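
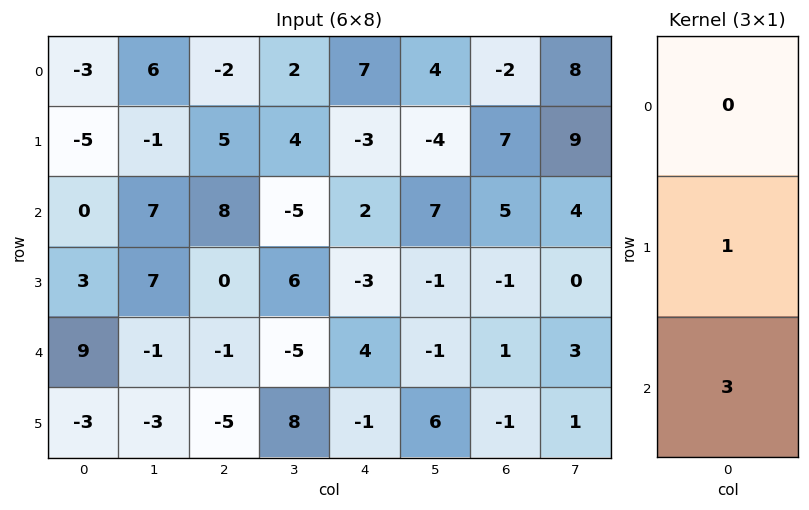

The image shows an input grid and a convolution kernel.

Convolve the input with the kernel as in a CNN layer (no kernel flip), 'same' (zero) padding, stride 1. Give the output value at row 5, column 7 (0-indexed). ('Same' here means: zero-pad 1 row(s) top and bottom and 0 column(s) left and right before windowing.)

1

The receptive field on the zero-padded input at this output position is [3 / 1 / 0]. Elementwise product with the kernel and sum: 1·1 + 0·3.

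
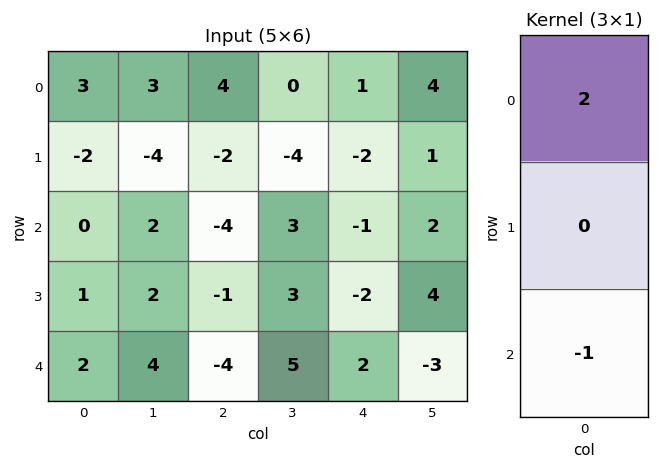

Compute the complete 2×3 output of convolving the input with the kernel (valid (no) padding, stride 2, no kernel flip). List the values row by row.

Output[0,0]: The receptive field on the input at this output position is [3 / -2 / 0]. Elementwise product with the kernel and sum: 3·2 + 0·-1.
Output[0,1]: The receptive field on the input at this output position is [4 / -2 / -4]. Elementwise product with the kernel and sum: 4·2 + -4·-1.

6 12 3
-2 -4 -4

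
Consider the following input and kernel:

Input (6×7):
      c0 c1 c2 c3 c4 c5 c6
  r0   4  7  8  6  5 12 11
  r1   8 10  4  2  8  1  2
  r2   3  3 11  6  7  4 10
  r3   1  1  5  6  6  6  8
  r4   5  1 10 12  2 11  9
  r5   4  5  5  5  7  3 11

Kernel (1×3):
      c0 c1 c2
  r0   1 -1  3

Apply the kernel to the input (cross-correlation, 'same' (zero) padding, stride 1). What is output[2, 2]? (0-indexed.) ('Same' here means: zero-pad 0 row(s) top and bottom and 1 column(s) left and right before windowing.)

The receptive field on the zero-padded input at this output position is [3 11 6]. Elementwise product with the kernel and sum: 3·1 + 11·-1 + 6·3.

10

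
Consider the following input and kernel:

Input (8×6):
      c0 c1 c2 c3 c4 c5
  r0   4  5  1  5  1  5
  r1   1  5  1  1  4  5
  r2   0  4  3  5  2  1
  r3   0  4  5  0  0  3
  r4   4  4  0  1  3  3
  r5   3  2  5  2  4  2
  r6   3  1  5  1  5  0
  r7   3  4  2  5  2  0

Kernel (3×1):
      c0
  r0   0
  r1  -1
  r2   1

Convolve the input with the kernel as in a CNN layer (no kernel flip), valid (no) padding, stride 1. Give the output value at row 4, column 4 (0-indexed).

The receptive field on the input at this output position is [3 / 4 / 5]. Elementwise product with the kernel and sum: 4·-1 + 5·1.

1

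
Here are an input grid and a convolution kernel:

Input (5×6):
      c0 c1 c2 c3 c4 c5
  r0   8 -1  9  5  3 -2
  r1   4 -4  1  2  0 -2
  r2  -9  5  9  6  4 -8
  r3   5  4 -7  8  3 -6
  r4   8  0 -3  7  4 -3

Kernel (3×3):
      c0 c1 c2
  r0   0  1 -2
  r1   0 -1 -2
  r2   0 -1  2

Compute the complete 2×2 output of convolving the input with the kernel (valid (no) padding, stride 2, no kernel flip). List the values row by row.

Output[0,0]: The receptive field on the input at this output position is [8 -1 9 / 4 -4 1 / -9 5 9]. Elementwise product with the kernel and sum: -1·1 + 9·-2 + -4·-1 + 1·-2 + 5·-1 + 9·2.

-4 -1
-9 -15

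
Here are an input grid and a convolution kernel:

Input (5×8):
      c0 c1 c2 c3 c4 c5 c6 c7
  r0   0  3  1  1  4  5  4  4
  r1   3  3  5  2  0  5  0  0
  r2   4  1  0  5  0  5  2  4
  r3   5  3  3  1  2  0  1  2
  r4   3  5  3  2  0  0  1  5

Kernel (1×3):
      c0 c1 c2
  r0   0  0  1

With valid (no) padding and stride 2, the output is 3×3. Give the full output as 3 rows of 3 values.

Output[0,0]: The receptive field on the input at this output position is [0 3 1]. Elementwise product with the kernel and sum: 1·1.

1 4 4
0 0 2
3 0 1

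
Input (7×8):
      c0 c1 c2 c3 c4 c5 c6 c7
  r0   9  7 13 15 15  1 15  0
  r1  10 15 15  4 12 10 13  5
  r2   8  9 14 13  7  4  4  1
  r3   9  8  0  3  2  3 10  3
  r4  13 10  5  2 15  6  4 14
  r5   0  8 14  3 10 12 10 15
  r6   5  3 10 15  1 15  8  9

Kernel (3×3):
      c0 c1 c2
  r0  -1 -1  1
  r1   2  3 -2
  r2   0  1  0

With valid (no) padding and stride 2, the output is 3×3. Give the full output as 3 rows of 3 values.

41 18 31
49 -13 -8
-19 40 34

Output[0,0]: The receptive field on the input at this output position is [9 7 13 / 10 15 15 / 8 9 14]. Elementwise product with the kernel and sum: 9·-1 + 7·-1 + 13·1 + 10·2 + 15·3 + 15·-2 + 9·1.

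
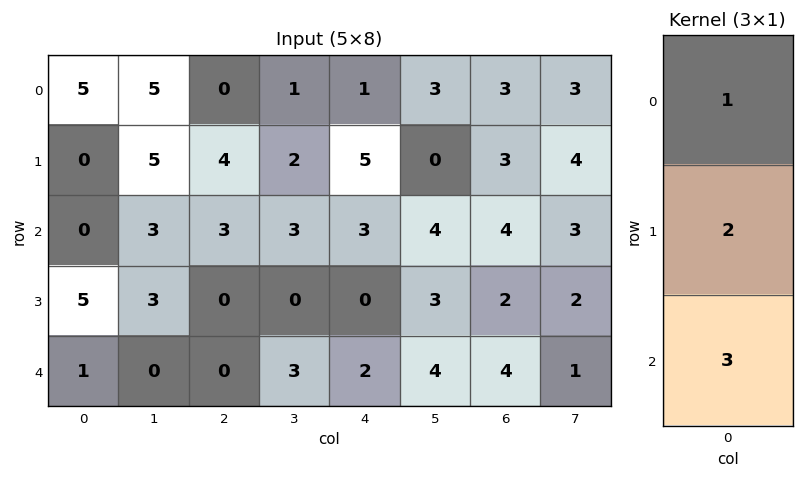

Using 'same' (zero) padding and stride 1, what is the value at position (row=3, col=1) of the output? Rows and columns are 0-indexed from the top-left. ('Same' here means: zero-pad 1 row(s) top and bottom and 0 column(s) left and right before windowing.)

The receptive field on the zero-padded input at this output position is [3 / 3 / 0]. Elementwise product with the kernel and sum: 3·1 + 3·2 + 0·3.

9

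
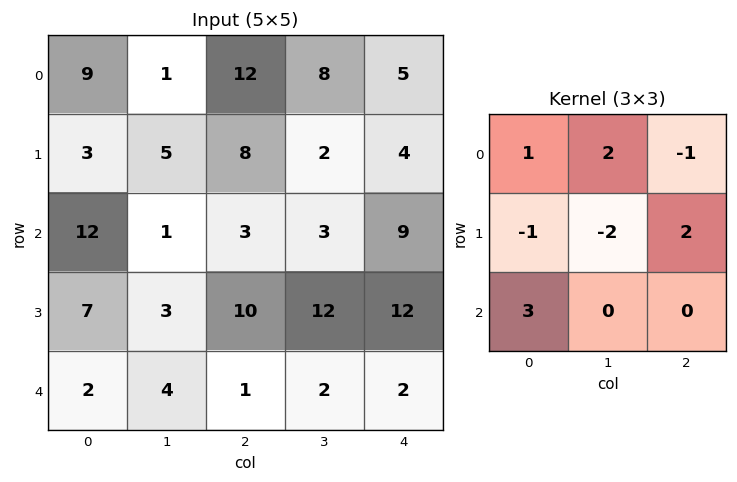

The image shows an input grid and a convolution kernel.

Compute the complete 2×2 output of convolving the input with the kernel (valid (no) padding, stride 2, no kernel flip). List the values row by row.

Output[0,0]: The receptive field on the input at this output position is [9 1 12 / 3 5 8 / 12 1 3]. Elementwise product with the kernel and sum: 9·1 + 1·2 + 12·-1 + 3·-1 + 5·-2 + 8·2 + 12·3.

38 28
24 -7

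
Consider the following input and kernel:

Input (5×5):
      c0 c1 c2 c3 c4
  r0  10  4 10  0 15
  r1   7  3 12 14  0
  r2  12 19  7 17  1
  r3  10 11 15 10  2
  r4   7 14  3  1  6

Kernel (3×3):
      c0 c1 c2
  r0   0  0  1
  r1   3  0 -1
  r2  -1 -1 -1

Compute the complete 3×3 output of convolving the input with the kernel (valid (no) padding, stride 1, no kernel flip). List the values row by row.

Output[0,0]: The receptive field on the input at this output position is [10 4 10 / 7 3 12 / 12 19 7]. Elementwise product with the kernel and sum: 10·1 + 7·3 + 12·-1 + 12·-1 + 19·-1 + 7·-1.
Output[0,1]: The receptive field on the input at this output position is [4 10 0 / 3 12 14 / 19 7 17]. Elementwise product with the kernel and sum: 0·1 + 3·3 + 14·-1 + 19·-1 + 7·-1 + 17·-1.

-19 -48 26
5 18 -7
-2 22 34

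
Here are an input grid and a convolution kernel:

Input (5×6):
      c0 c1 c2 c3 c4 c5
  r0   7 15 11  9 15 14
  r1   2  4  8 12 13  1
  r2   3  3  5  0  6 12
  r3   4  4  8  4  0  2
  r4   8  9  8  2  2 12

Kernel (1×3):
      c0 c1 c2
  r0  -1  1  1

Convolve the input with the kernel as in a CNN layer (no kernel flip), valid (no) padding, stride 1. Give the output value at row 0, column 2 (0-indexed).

The receptive field on the input at this output position is [11 9 15]. Elementwise product with the kernel and sum: 11·-1 + 9·1 + 15·1.

13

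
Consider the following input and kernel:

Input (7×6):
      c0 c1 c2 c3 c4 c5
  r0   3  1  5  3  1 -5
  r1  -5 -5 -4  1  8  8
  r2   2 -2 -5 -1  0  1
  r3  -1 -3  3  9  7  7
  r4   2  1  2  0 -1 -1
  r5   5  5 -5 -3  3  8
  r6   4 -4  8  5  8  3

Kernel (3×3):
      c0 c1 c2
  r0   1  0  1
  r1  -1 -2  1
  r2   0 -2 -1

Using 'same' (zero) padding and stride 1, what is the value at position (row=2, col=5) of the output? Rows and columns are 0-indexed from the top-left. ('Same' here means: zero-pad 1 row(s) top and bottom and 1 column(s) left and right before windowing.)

The receptive field on the zero-padded input at this output position is [8 8 0 / 0 1 0 / 7 7 0]. Elementwise product with the kernel and sum: 8·1 + 0·1 + 0·-1 + 1·-2 + 0·1 + 7·-2 + 0·-1.

-8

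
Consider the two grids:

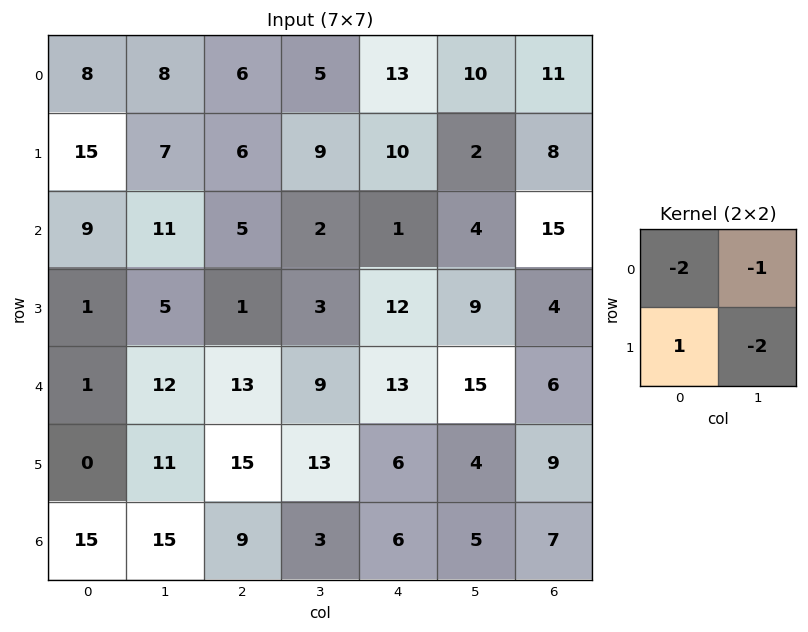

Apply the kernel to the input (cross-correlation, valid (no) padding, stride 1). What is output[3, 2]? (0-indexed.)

The receptive field on the input at this output position is [1 3 / 13 9]. Elementwise product with the kernel and sum: 1·-2 + 3·-1 + 13·1 + 9·-2.

-10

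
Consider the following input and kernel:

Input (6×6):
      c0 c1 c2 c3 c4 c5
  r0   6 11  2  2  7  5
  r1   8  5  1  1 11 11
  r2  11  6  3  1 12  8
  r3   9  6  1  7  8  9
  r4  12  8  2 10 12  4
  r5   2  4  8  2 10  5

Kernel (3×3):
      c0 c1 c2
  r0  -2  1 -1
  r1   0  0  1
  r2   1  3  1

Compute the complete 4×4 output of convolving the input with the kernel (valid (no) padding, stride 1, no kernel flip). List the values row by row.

30 -5 20 54
19 7 30 46
20 21 35 61
11 22 33 26

Output[0,0]: The receptive field on the input at this output position is [6 11 2 / 8 5 1 / 11 6 3]. Elementwise product with the kernel and sum: 6·-2 + 11·1 + 2·-1 + 1·1 + 11·1 + 6·3 + 3·1.
Output[0,1]: The receptive field on the input at this output position is [11 2 2 / 5 1 1 / 6 3 1]. Elementwise product with the kernel and sum: 11·-2 + 2·1 + 2·-1 + 1·1 + 6·1 + 3·3 + 1·1.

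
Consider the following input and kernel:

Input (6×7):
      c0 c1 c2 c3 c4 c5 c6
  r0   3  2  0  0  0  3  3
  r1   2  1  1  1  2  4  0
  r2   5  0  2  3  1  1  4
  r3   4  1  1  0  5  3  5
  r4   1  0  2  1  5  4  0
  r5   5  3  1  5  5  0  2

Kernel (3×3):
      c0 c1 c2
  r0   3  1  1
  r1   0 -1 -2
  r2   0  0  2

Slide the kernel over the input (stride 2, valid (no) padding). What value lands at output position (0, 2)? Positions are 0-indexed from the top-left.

The receptive field on the input at this output position is [0 3 3 / 2 4 0 / 1 1 4]. Elementwise product with the kernel and sum: 0·3 + 3·1 + 3·1 + 4·-1 + 0·-2 + 4·2.

10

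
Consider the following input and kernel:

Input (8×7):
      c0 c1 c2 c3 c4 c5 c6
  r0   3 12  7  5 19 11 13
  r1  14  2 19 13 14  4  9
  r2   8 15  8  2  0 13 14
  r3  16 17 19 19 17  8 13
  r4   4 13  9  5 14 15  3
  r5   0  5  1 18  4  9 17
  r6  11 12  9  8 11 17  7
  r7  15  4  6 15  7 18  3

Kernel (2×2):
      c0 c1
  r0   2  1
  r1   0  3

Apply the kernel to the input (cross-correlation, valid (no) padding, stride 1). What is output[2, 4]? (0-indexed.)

37

The receptive field on the input at this output position is [0 13 / 17 8]. Elementwise product with the kernel and sum: 0·2 + 13·1 + 8·3.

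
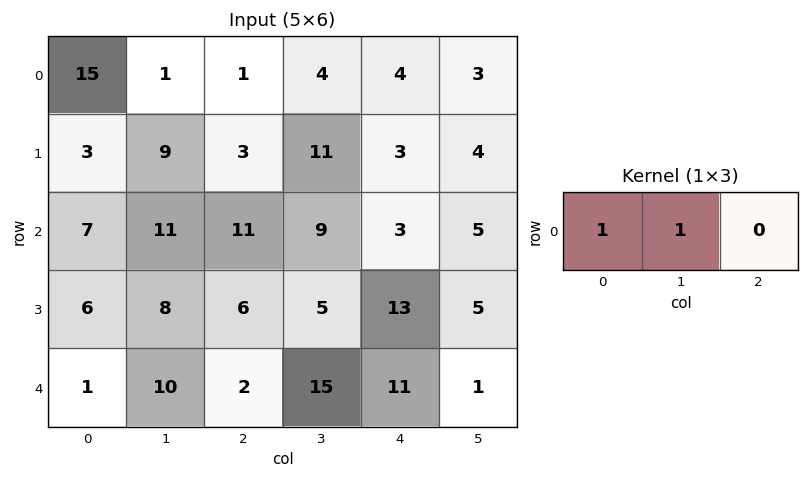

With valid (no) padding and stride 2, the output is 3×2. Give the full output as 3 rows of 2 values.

16 5
18 20
11 17

Output[0,0]: The receptive field on the input at this output position is [15 1 1]. Elementwise product with the kernel and sum: 15·1 + 1·1.
Output[0,1]: The receptive field on the input at this output position is [1 4 4]. Elementwise product with the kernel and sum: 1·1 + 4·1.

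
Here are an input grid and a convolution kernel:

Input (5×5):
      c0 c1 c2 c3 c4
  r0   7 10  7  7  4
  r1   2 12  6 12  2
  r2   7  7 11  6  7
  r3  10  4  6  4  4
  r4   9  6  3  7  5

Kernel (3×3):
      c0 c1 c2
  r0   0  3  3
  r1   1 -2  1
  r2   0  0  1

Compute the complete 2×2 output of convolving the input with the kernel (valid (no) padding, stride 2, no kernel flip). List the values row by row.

46 24
65 46

Output[0,0]: The receptive field on the input at this output position is [7 10 7 / 2 12 6 / 7 7 11]. Elementwise product with the kernel and sum: 10·3 + 7·3 + 2·1 + 12·-2 + 6·1 + 11·1.
Output[0,1]: The receptive field on the input at this output position is [7 7 4 / 6 12 2 / 11 6 7]. Elementwise product with the kernel and sum: 7·3 + 4·3 + 6·1 + 12·-2 + 2·1 + 7·1.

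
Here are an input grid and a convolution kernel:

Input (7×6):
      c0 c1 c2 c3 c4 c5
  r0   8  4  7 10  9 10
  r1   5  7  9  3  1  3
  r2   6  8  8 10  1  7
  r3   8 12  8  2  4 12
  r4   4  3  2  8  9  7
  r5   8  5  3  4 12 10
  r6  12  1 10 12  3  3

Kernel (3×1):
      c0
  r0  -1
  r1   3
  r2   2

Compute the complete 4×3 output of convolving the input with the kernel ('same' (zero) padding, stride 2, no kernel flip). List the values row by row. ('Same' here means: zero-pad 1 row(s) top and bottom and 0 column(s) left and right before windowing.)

34 39 29
29 31 10
20 4 47
28 27 -3

Output[0,0]: The receptive field on the zero-padded input at this output position is [0 / 8 / 5]. Elementwise product with the kernel and sum: 0·-1 + 8·3 + 5·2.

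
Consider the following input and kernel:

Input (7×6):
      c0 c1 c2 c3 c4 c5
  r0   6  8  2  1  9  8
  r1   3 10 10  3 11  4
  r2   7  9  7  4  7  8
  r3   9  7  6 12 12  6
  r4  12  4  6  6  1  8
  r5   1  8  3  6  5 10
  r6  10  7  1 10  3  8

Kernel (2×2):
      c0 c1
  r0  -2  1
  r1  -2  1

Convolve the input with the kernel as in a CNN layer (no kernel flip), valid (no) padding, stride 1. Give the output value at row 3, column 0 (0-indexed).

-31

The receptive field on the input at this output position is [9 7 / 12 4]. Elementwise product with the kernel and sum: 9·-2 + 7·1 + 12·-2 + 4·1.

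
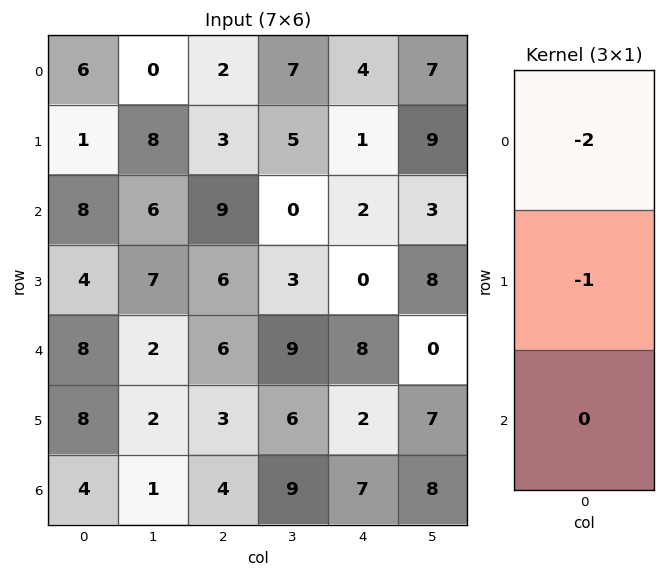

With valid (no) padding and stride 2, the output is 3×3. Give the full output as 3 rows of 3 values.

Output[0,0]: The receptive field on the input at this output position is [6 / 1 / 8]. Elementwise product with the kernel and sum: 6·-2 + 1·-1.
Output[0,1]: The receptive field on the input at this output position is [2 / 3 / 9]. Elementwise product with the kernel and sum: 2·-2 + 3·-1.

-13 -7 -9
-20 -24 -4
-24 -15 -18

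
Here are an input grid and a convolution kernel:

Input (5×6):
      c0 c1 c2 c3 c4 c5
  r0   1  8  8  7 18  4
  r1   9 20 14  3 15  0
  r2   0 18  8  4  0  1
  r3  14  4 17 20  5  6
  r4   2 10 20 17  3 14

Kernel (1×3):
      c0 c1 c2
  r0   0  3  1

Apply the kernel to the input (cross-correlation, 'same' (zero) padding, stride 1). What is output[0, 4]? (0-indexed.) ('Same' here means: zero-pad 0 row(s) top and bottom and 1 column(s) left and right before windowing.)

58

The receptive field on the zero-padded input at this output position is [7 18 4]. Elementwise product with the kernel and sum: 18·3 + 4·1.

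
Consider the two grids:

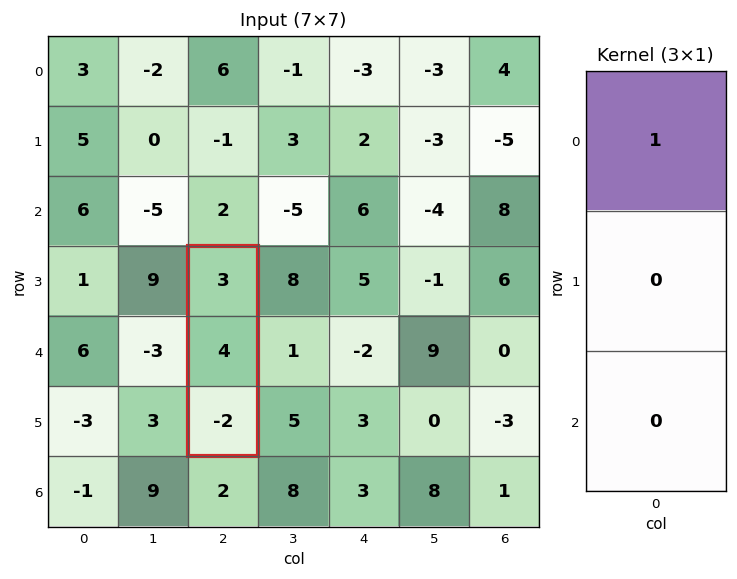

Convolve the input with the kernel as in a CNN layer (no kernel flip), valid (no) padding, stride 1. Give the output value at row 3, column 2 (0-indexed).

The receptive field on the input at this output position is [3 / 4 / -2]. Elementwise product with the kernel and sum: 3·1.

3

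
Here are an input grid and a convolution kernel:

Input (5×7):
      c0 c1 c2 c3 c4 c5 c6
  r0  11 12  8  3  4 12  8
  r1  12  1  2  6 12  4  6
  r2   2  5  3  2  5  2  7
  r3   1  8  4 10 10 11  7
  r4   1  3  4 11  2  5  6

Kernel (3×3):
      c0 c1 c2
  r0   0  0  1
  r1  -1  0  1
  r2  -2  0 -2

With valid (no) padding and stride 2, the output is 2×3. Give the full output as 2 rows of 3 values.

-12 -2 -22
-4 -1 -12

Output[0,0]: The receptive field on the input at this output position is [11 12 8 / 12 1 2 / 2 5 3]. Elementwise product with the kernel and sum: 8·1 + 12·-1 + 2·1 + 2·-2 + 3·-2.
Output[0,1]: The receptive field on the input at this output position is [8 3 4 / 2 6 12 / 3 2 5]. Elementwise product with the kernel and sum: 4·1 + 2·-1 + 12·1 + 3·-2 + 5·-2.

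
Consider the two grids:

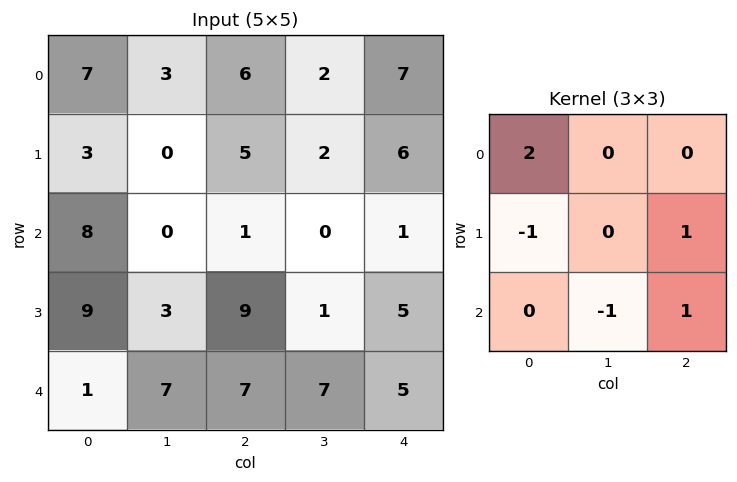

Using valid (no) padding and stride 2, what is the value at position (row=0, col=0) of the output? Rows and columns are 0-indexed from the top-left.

The receptive field on the input at this output position is [7 3 6 / 3 0 5 / 8 0 1]. Elementwise product with the kernel and sum: 7·2 + 3·-1 + 5·1 + 0·-1 + 1·1.

17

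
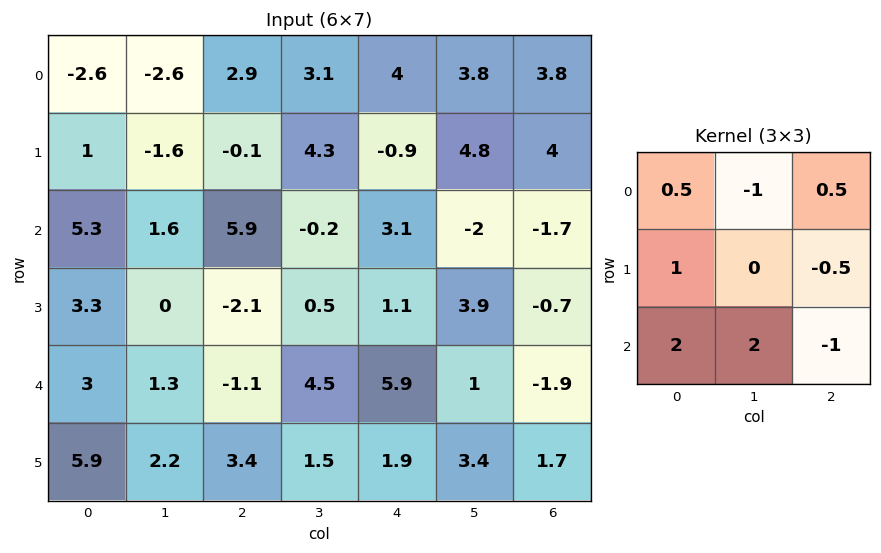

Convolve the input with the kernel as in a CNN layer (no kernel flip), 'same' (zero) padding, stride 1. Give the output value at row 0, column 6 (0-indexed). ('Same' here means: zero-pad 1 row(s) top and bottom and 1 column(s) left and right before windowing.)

The receptive field on the zero-padded input at this output position is [0 0 0 / 3.8 3.8 0 / 4.8 4 0]. Elementwise product with the kernel and sum: 0·0.5 + 0·-1 + 0·0.5 + 3.8·1 + 0·-0.5 + 4.8·2 + 4·2 + 0·-1.

21.4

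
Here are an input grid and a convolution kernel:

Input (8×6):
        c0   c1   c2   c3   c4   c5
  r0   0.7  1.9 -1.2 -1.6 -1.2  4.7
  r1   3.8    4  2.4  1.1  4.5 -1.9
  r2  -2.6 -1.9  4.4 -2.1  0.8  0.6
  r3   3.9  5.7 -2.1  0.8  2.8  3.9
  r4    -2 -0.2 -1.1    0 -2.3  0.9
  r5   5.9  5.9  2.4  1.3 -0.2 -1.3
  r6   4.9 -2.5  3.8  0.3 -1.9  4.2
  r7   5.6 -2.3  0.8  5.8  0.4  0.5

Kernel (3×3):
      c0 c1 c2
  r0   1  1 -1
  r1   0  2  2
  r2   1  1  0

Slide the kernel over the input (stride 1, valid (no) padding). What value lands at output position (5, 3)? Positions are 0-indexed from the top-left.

13.2

The receptive field on the input at this output position is [1.3 -0.2 -1.3 / 0.3 -1.9 4.2 / 5.8 0.4 0.5]. Elementwise product with the kernel and sum: 1.3·1 + -0.2·1 + -1.3·-1 + -1.9·2 + 4.2·2 + 5.8·1 + 0.4·1.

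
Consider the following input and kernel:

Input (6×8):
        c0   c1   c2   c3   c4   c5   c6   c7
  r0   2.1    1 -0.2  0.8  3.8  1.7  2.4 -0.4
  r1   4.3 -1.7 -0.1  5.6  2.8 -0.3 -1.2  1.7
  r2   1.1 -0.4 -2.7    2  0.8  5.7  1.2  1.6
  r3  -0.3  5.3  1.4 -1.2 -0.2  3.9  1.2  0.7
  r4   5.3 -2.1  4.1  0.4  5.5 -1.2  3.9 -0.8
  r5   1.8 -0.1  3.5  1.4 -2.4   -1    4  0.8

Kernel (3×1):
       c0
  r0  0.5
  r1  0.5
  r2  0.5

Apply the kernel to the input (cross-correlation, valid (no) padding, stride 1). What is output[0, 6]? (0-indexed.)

The receptive field on the input at this output position is [2.4 / -1.2 / 1.2]. Elementwise product with the kernel and sum: 2.4·0.5 + -1.2·0.5 + 1.2·0.5.

1.2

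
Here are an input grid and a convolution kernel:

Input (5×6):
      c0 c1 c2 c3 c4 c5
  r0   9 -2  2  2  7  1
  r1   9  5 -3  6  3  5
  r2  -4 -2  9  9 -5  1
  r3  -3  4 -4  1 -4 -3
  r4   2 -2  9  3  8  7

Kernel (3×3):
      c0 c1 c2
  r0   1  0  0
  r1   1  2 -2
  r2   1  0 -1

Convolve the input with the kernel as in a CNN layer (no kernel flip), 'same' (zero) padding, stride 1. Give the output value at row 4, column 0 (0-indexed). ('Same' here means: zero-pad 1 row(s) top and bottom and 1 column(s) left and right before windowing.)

The receptive field on the zero-padded input at this output position is [0 -3 4 / 0 2 -2 / 0 0 0]. Elementwise product with the kernel and sum: 0·1 + 0·1 + 2·2 + -2·-2 + 0·1 + 0·-1.

8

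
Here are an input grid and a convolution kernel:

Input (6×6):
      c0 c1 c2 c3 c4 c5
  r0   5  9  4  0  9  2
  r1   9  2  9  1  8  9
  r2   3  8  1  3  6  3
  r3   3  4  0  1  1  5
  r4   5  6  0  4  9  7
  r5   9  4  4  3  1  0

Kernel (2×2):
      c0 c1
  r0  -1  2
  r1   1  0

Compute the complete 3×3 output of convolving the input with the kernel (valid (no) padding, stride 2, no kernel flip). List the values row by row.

22 5 3
16 5 1
16 12 6

Output[0,0]: The receptive field on the input at this output position is [5 9 / 9 2]. Elementwise product with the kernel and sum: 5·-1 + 9·2 + 9·1.
Output[0,1]: The receptive field on the input at this output position is [4 0 / 9 1]. Elementwise product with the kernel and sum: 4·-1 + 0·2 + 9·1.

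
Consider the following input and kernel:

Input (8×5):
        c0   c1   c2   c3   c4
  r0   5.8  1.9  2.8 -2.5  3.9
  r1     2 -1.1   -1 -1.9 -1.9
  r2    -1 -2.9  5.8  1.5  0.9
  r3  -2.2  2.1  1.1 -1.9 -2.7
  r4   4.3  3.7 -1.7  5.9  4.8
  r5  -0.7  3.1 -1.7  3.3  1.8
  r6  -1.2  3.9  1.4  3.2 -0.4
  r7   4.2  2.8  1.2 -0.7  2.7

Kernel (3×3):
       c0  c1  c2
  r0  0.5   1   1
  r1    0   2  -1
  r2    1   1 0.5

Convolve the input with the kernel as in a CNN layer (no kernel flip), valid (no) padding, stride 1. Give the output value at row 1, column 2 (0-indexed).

The receptive field on the input at this output position is [-1 -1.9 -1.9 / 5.8 1.5 0.9 / 1.1 -1.9 -2.7]. Elementwise product with the kernel and sum: -1·0.5 + -1.9·1 + -1.9·1 + 1.5·2 + 0.9·-1 + 1.1·1 + -1.9·1 + -2.7·0.5.

-4.35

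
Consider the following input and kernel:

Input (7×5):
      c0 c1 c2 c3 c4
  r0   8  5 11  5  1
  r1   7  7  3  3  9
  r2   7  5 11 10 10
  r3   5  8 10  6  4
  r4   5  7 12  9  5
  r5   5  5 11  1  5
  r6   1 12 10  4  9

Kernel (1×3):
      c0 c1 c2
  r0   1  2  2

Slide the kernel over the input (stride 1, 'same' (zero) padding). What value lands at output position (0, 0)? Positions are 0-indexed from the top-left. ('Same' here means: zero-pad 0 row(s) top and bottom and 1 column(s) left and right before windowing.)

The receptive field on the zero-padded input at this output position is [0 8 5]. Elementwise product with the kernel and sum: 0·1 + 8·2 + 5·2.

26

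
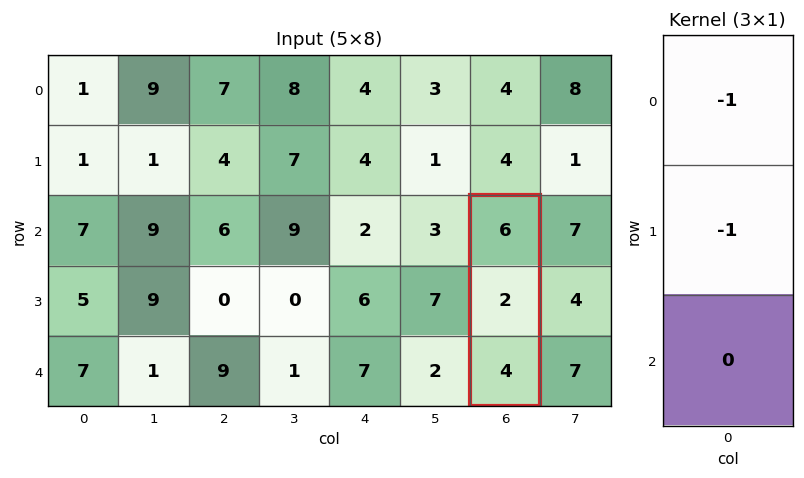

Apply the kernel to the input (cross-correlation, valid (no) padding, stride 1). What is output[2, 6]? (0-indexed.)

-8

The receptive field on the input at this output position is [6 / 2 / 4]. Elementwise product with the kernel and sum: 6·-1 + 2·-1.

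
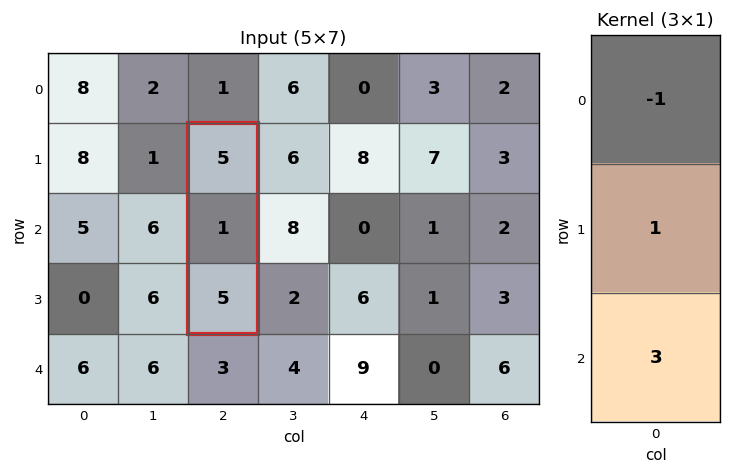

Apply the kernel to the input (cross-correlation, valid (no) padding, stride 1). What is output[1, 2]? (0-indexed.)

The receptive field on the input at this output position is [5 / 1 / 5]. Elementwise product with the kernel and sum: 5·-1 + 1·1 + 5·3.

11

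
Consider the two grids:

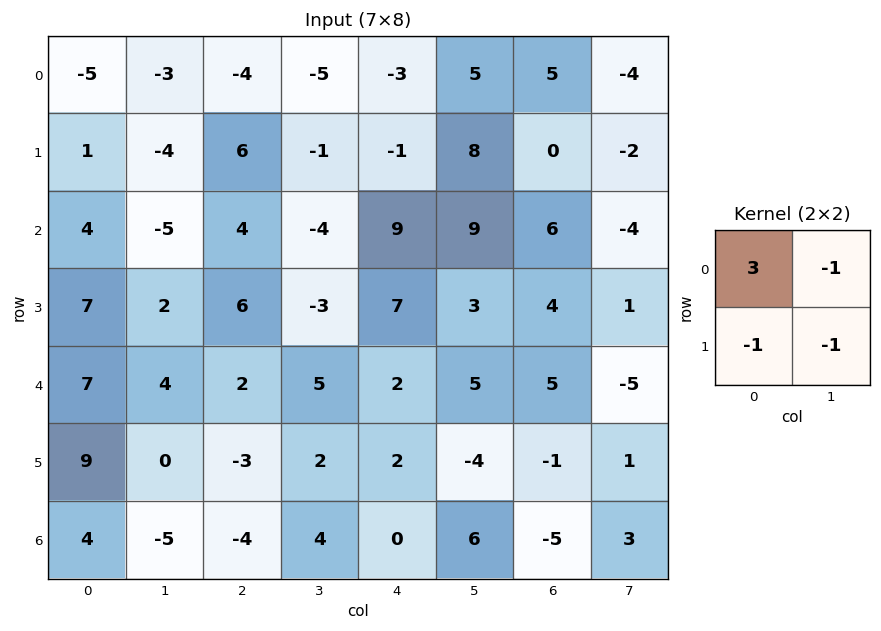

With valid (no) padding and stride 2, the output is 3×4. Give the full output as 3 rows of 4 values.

Output[0,0]: The receptive field on the input at this output position is [-5 -3 / 1 -4]. Elementwise product with the kernel and sum: -5·3 + -3·-1 + 1·-1 + -4·-1.

-9 -12 -21 21
8 13 8 17
8 2 3 20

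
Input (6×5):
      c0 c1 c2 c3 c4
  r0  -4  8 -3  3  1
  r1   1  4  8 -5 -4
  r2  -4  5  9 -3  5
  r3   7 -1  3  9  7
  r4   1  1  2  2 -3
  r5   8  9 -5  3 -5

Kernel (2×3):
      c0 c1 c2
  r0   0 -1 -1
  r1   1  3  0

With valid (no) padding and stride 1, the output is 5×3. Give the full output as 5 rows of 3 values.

Output[0,0]: The receptive field on the input at this output position is [-4 8 -3 / 1 4 8]. Elementwise product with the kernel and sum: 8·-1 + -3·-1 + 1·1 + 4·3.

8 28 -11
-1 29 9
-10 2 28
2 -5 -8
32 -10 5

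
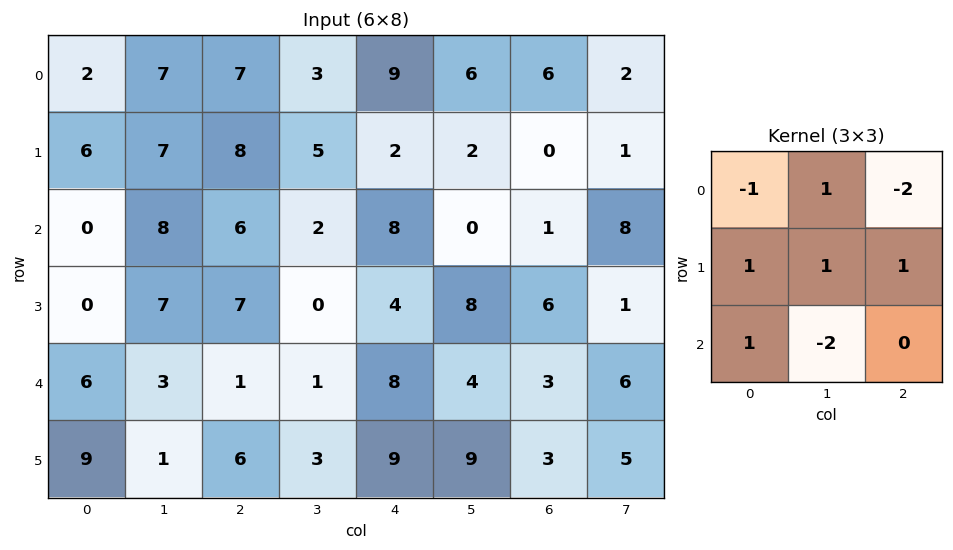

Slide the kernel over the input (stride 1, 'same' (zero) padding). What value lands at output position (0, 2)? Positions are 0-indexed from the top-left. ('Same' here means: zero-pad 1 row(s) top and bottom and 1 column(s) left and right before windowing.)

The receptive field on the zero-padded input at this output position is [0 0 0 / 7 7 3 / 7 8 5]. Elementwise product with the kernel and sum: 0·-1 + 0·1 + 0·-2 + 7·1 + 7·1 + 3·1 + 7·1 + 8·-2.

8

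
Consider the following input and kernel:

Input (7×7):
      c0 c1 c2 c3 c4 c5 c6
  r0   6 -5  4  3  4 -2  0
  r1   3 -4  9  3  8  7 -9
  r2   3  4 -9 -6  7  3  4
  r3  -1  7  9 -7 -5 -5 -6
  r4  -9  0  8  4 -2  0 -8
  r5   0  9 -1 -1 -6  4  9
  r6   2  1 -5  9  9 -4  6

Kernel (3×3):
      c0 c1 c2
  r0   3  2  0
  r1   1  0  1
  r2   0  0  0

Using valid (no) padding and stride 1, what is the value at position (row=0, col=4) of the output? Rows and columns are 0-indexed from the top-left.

The receptive field on the input at this output position is [4 -2 0 / 8 7 -9 / 7 3 4]. Elementwise product with the kernel and sum: 4·3 + -2·2 + 8·1 + -9·1.

7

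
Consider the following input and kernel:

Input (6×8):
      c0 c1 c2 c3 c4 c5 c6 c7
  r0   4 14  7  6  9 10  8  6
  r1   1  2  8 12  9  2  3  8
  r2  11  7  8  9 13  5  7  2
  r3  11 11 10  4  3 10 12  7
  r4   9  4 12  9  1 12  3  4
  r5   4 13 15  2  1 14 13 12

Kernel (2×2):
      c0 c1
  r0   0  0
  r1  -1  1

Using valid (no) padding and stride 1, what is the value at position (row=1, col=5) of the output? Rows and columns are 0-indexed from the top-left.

The receptive field on the input at this output position is [2 3 / 5 7]. Elementwise product with the kernel and sum: 5·-1 + 7·1.

2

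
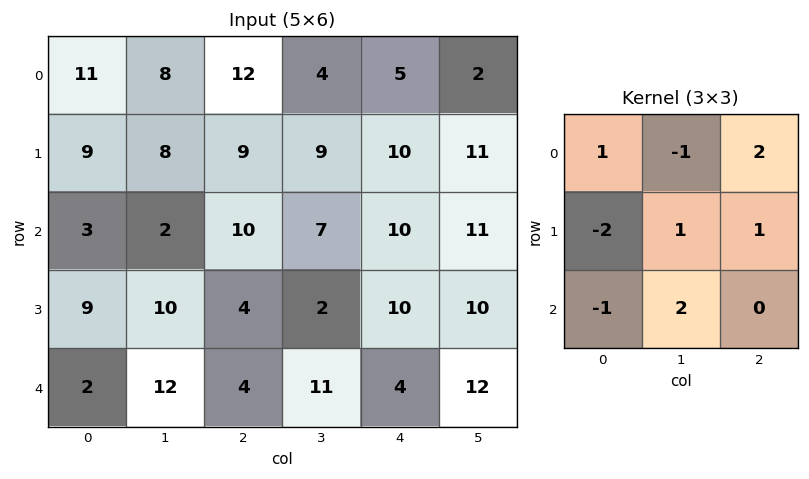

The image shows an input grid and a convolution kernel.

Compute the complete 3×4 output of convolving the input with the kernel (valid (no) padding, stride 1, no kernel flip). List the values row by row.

27 24 23 19
36 28 17 46
39 -12 45 32

Output[0,0]: The receptive field on the input at this output position is [11 8 12 / 9 8 9 / 3 2 10]. Elementwise product with the kernel and sum: 11·1 + 8·-1 + 12·2 + 9·-2 + 8·1 + 9·1 + 3·-1 + 2·2.
Output[0,1]: The receptive field on the input at this output position is [8 12 4 / 8 9 9 / 2 10 7]. Elementwise product with the kernel and sum: 8·1 + 12·-1 + 4·2 + 8·-2 + 9·1 + 9·1 + 2·-1 + 10·2.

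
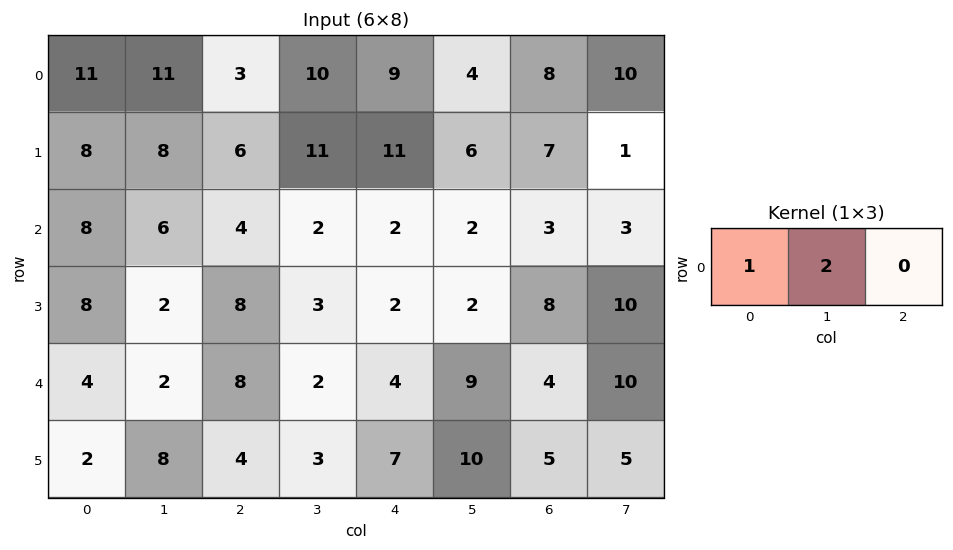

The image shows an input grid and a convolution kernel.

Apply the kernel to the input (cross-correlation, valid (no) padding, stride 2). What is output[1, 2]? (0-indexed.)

The receptive field on the input at this output position is [2 2 3]. Elementwise product with the kernel and sum: 2·1 + 2·2.

6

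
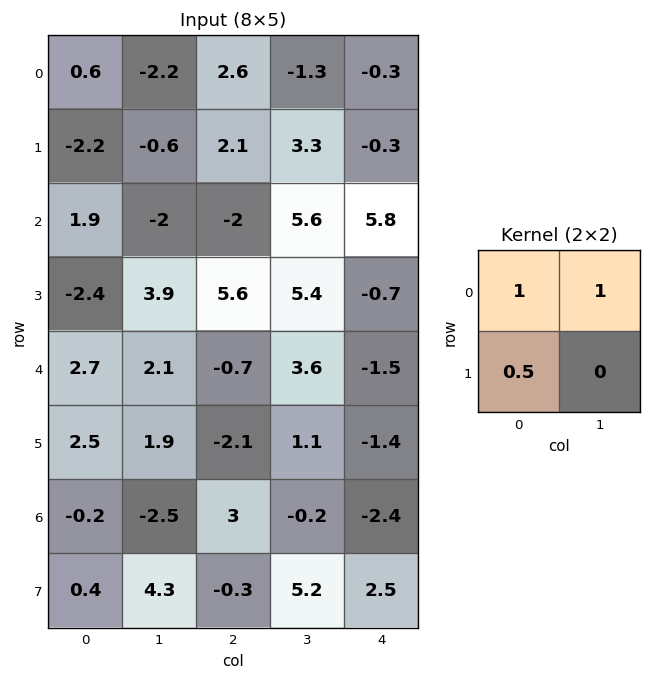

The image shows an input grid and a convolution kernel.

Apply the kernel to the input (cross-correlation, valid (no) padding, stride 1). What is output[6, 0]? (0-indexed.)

-2.5

The receptive field on the input at this output position is [-0.2 -2.5 / 0.4 4.3]. Elementwise product with the kernel and sum: -0.2·1 + -2.5·1 + 0.4·0.5.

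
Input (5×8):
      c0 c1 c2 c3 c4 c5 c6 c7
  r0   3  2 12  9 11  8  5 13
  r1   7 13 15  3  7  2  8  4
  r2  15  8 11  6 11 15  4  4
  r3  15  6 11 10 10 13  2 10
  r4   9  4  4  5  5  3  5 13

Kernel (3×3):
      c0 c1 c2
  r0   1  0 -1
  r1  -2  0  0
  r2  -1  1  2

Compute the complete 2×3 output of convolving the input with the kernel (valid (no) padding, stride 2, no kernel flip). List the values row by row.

-8 -12 4
-23 -11 -5

Output[0,0]: The receptive field on the input at this output position is [3 2 12 / 7 13 15 / 15 8 11]. Elementwise product with the kernel and sum: 3·1 + 12·-1 + 7·-2 + 15·-1 + 8·1 + 11·2.
Output[0,1]: The receptive field on the input at this output position is [12 9 11 / 15 3 7 / 11 6 11]. Elementwise product with the kernel and sum: 12·1 + 11·-1 + 15·-2 + 11·-1 + 6·1 + 11·2.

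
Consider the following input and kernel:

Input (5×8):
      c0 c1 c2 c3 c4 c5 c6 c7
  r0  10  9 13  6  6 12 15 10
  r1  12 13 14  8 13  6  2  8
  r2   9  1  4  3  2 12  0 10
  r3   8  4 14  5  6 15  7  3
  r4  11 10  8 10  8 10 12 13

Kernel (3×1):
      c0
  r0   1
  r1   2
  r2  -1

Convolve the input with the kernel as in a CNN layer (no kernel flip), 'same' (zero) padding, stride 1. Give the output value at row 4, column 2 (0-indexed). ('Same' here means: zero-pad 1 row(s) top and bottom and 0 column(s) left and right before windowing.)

30

The receptive field on the zero-padded input at this output position is [14 / 8 / 0]. Elementwise product with the kernel and sum: 14·1 + 8·2 + 0·-1.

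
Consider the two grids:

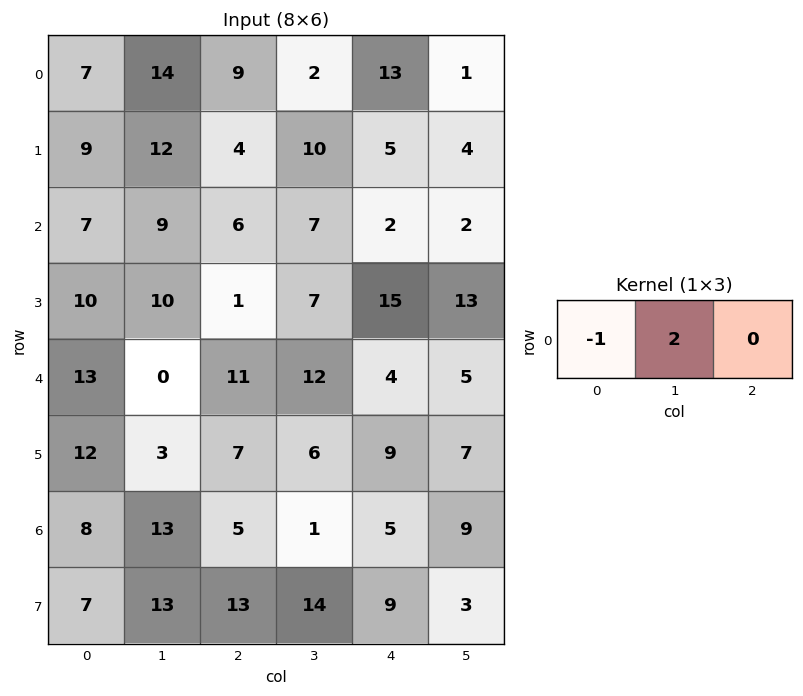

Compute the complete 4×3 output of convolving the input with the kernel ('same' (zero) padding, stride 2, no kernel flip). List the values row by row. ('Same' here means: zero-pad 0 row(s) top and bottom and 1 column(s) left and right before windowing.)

Output[0,0]: The receptive field on the zero-padded input at this output position is [0 7 14]. Elementwise product with the kernel and sum: 0·-1 + 7·2.

14 4 24
14 3 -3
26 22 -4
16 -3 9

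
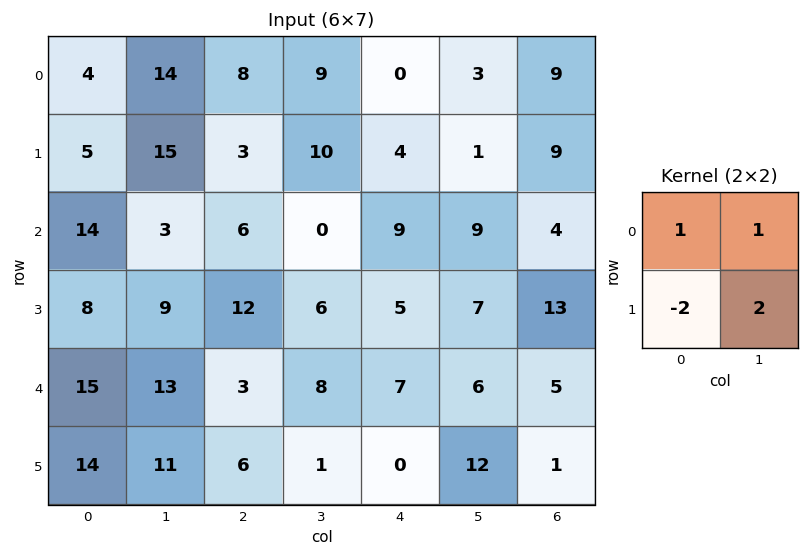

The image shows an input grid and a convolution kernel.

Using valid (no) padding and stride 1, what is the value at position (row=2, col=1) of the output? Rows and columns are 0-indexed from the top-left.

15

The receptive field on the input at this output position is [3 6 / 9 12]. Elementwise product with the kernel and sum: 3·1 + 6·1 + 9·-2 + 12·2.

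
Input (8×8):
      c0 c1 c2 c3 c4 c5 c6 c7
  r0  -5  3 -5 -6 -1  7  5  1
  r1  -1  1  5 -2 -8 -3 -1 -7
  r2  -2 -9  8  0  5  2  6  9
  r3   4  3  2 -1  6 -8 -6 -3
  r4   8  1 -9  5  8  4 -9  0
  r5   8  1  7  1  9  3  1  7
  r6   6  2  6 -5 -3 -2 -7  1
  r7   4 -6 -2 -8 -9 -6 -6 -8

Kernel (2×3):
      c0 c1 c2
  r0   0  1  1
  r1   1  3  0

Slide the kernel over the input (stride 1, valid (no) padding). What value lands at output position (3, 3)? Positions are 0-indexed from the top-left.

The receptive field on the input at this output position is [-1 6 -8 / 5 8 4]. Elementwise product with the kernel and sum: 6·1 + -8·1 + 5·1 + 8·3.

27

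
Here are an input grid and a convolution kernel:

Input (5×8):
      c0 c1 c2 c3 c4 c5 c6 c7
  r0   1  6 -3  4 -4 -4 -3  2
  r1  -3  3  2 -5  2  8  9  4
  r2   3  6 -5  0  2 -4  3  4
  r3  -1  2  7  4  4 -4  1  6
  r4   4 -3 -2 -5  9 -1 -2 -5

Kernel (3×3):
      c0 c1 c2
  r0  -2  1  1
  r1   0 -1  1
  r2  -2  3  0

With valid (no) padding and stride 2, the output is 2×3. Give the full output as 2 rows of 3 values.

Output[0,0]: The receptive field on the input at this output position is [1 6 -3 / -3 3 2 / 3 6 -5]. Elementwise product with the kernel and sum: 1·-2 + 6·1 + -3·1 + 3·-1 + 2·1 + 3·-2 + 6·3.

12 23 -14
-17 1 -21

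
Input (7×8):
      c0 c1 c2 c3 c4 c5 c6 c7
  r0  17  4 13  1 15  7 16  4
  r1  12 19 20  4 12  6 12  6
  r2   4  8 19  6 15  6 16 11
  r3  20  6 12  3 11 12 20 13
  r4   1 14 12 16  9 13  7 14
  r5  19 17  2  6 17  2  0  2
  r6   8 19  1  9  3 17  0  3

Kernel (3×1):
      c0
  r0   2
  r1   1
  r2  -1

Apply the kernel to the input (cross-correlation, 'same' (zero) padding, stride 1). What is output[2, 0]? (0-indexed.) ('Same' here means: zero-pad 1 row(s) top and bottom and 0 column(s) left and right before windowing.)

8

The receptive field on the zero-padded input at this output position is [12 / 4 / 20]. Elementwise product with the kernel and sum: 12·2 + 4·1 + 20·-1.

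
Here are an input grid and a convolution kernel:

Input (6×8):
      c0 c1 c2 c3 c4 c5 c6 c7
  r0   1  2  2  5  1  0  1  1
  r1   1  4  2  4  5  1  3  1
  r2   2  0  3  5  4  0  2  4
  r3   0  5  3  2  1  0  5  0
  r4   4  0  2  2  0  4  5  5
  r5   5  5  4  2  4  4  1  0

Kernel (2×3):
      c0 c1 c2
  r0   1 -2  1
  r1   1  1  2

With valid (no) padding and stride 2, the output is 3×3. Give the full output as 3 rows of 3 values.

8 9 14
16 4 17
24 12 7

Output[0,0]: The receptive field on the input at this output position is [1 2 2 / 1 4 2]. Elementwise product with the kernel and sum: 1·1 + 2·-2 + 2·1 + 1·1 + 4·1 + 2·2.
Output[0,1]: The receptive field on the input at this output position is [2 5 1 / 2 4 5]. Elementwise product with the kernel and sum: 2·1 + 5·-2 + 1·1 + 2·1 + 4·1 + 5·2.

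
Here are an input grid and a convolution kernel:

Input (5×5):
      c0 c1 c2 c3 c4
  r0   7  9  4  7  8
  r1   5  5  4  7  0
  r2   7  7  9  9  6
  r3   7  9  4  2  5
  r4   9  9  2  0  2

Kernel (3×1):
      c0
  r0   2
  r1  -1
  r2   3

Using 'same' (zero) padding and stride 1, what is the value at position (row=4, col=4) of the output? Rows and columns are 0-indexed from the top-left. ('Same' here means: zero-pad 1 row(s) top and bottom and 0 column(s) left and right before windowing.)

8

The receptive field on the zero-padded input at this output position is [5 / 2 / 0]. Elementwise product with the kernel and sum: 5·2 + 2·-1 + 0·3.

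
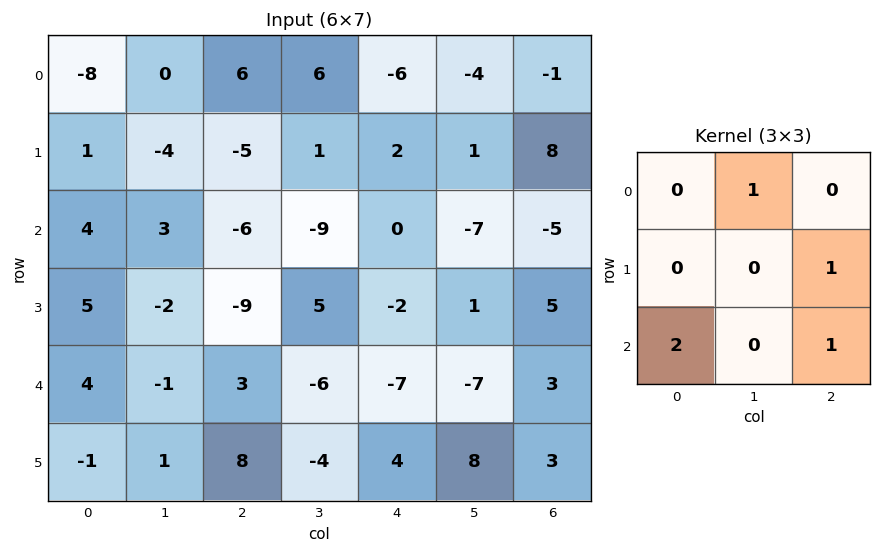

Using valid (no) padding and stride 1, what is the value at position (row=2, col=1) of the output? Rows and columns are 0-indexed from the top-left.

-9

The receptive field on the input at this output position is [3 -6 -9 / -2 -9 5 / -1 3 -6]. Elementwise product with the kernel and sum: -6·1 + 5·1 + -1·2 + -6·1.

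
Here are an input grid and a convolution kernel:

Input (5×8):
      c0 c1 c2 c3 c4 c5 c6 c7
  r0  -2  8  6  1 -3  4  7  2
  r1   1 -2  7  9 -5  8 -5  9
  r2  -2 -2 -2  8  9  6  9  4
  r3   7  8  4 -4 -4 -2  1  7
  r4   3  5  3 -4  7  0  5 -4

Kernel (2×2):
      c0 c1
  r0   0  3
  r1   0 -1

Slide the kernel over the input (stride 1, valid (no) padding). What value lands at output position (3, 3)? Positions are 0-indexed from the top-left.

The receptive field on the input at this output position is [-4 -4 / -4 7]. Elementwise product with the kernel and sum: -4·3 + 7·-1.

-19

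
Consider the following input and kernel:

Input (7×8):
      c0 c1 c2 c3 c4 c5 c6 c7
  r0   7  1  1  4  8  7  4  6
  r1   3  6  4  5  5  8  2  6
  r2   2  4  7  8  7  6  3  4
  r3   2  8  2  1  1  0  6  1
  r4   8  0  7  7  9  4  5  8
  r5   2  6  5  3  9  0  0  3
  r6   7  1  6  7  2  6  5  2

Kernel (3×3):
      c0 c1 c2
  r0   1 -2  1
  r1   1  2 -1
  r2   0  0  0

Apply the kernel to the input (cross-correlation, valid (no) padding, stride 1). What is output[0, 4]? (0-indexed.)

The receptive field on the input at this output position is [8 7 4 / 5 8 2 / 7 6 3]. Elementwise product with the kernel and sum: 8·1 + 7·-2 + 4·1 + 5·1 + 8·2 + 2·-1.

17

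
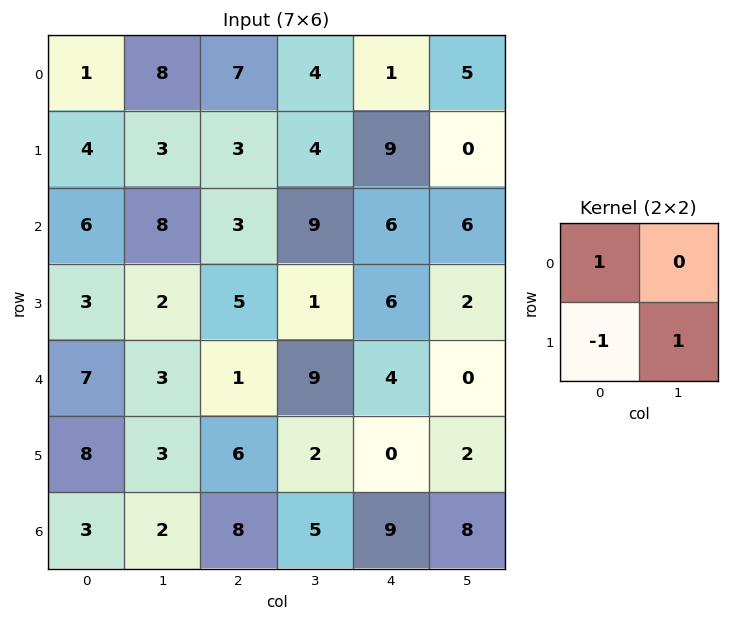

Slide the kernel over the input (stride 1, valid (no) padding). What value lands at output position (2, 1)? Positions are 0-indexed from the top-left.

The receptive field on the input at this output position is [8 3 / 2 5]. Elementwise product with the kernel and sum: 8·1 + 2·-1 + 5·1.

11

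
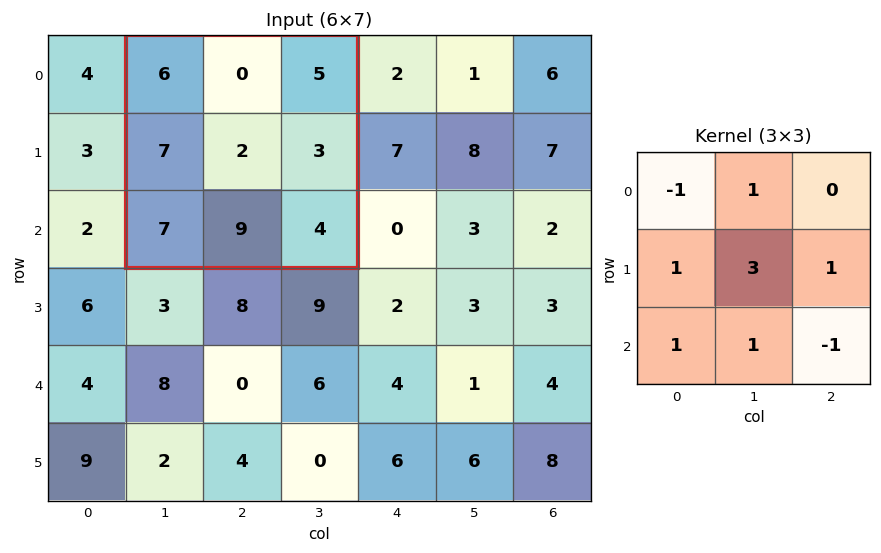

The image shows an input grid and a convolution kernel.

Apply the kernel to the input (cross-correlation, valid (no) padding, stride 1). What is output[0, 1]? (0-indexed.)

22

The receptive field on the input at this output position is [6 0 5 / 7 2 3 / 7 9 4]. Elementwise product with the kernel and sum: 6·-1 + 0·1 + 7·1 + 2·3 + 3·1 + 7·1 + 9·1 + 4·-1.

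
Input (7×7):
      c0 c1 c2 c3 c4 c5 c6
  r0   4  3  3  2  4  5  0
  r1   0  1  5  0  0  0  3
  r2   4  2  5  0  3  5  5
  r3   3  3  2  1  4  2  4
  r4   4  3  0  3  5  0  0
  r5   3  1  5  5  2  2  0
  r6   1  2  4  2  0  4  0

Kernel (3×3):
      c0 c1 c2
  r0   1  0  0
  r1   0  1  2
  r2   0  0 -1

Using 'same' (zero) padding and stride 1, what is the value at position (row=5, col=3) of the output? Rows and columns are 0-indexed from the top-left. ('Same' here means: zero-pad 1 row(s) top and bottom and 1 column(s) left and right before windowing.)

9

The receptive field on the zero-padded input at this output position is [0 3 5 / 5 5 2 / 4 2 0]. Elementwise product with the kernel and sum: 0·1 + 5·1 + 2·2 + 0·-1.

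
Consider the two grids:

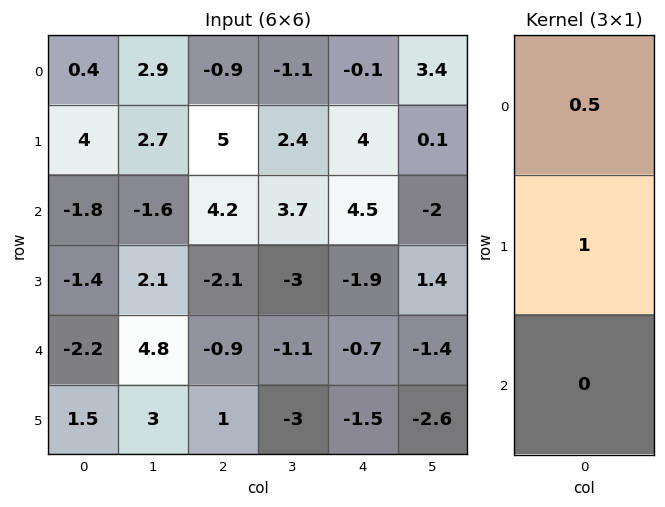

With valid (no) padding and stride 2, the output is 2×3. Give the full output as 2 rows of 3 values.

4.2 4.55 3.95
-2.3 0 0.35

Output[0,0]: The receptive field on the input at this output position is [0.4 / 4 / -1.8]. Elementwise product with the kernel and sum: 0.4·0.5 + 4·1.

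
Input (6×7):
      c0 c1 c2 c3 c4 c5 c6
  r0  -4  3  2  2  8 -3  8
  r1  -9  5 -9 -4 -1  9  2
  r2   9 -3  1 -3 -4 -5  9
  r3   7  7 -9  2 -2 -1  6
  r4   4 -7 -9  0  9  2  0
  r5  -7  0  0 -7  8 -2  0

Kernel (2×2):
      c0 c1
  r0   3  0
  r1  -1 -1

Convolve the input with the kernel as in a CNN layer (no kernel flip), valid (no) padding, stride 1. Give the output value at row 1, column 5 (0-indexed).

The receptive field on the input at this output position is [9 2 / -5 9]. Elementwise product with the kernel and sum: 9·3 + -5·-1 + 9·-1.

23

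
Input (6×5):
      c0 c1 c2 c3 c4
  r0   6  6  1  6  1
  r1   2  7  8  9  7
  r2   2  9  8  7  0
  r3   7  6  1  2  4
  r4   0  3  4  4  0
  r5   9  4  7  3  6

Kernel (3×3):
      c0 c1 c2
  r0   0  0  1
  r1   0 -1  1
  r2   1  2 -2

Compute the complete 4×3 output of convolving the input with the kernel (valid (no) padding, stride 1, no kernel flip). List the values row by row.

6 18 21
24 12 -3
1 11 14
5 14 1

Output[0,0]: The receptive field on the input at this output position is [6 6 1 / 2 7 8 / 2 9 8]. Elementwise product with the kernel and sum: 1·1 + 7·-1 + 8·1 + 2·1 + 9·2 + 8·-2.
Output[0,1]: The receptive field on the input at this output position is [6 1 6 / 7 8 9 / 9 8 7]. Elementwise product with the kernel and sum: 6·1 + 8·-1 + 9·1 + 9·1 + 8·2 + 7·-2.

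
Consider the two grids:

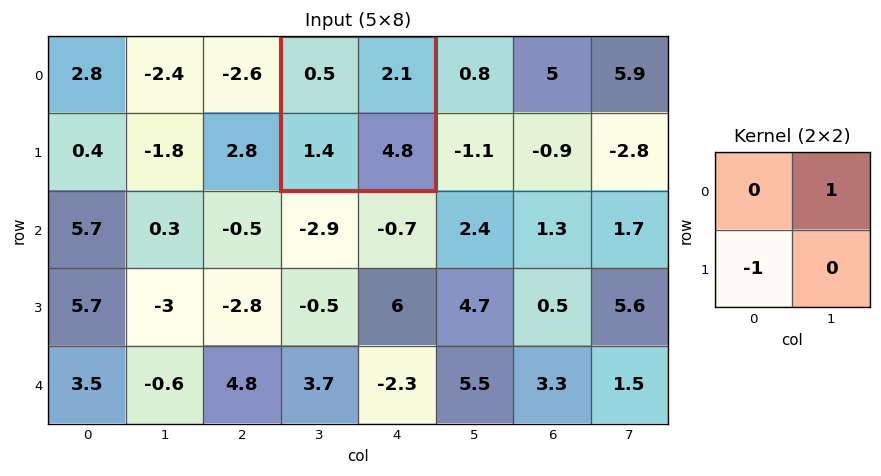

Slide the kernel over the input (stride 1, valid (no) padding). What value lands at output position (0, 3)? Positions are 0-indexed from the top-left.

The receptive field on the input at this output position is [0.5 2.1 / 1.4 4.8]. Elementwise product with the kernel and sum: 2.1·1 + 1.4·-1.

0.7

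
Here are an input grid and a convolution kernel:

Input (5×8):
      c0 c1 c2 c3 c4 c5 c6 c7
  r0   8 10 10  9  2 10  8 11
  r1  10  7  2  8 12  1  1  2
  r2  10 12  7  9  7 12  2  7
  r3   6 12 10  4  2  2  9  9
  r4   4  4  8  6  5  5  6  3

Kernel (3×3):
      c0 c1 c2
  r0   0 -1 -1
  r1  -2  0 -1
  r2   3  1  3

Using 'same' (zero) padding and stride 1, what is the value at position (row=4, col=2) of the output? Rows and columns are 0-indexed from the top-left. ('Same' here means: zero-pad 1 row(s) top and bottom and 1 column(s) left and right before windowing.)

-28

The receptive field on the zero-padded input at this output position is [12 10 4 / 4 8 6 / 0 0 0]. Elementwise product with the kernel and sum: 10·-1 + 4·-1 + 4·-2 + 6·-1 + 0·3 + 0·1 + 0·3.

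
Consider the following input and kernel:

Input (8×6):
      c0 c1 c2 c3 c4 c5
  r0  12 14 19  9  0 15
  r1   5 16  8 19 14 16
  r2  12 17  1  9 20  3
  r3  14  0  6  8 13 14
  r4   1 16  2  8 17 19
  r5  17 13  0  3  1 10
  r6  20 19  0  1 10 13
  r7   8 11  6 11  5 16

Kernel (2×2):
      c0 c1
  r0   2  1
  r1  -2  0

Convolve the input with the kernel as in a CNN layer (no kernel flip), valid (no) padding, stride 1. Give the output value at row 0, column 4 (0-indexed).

-13

The receptive field on the input at this output position is [0 15 / 14 16]. Elementwise product with the kernel and sum: 0·2 + 15·1 + 14·-2.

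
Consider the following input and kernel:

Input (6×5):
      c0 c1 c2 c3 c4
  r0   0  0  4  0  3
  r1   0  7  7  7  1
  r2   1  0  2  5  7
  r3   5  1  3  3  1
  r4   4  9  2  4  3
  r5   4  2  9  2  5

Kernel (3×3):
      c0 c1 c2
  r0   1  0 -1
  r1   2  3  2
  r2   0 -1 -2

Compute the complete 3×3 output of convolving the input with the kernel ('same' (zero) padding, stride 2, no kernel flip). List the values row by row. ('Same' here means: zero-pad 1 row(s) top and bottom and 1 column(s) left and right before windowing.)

Output[0,0]: The receptive field on the zero-padded input at this output position is [0 0 0 / 0 0 0 / 0 0 7]. Elementwise product with the kernel and sum: 0·1 + 0·-1 + 0·2 + 0·3 + 0·2 + 0·-1 + 7·-2.

-14 -9 8
-11 7 37
21 17 15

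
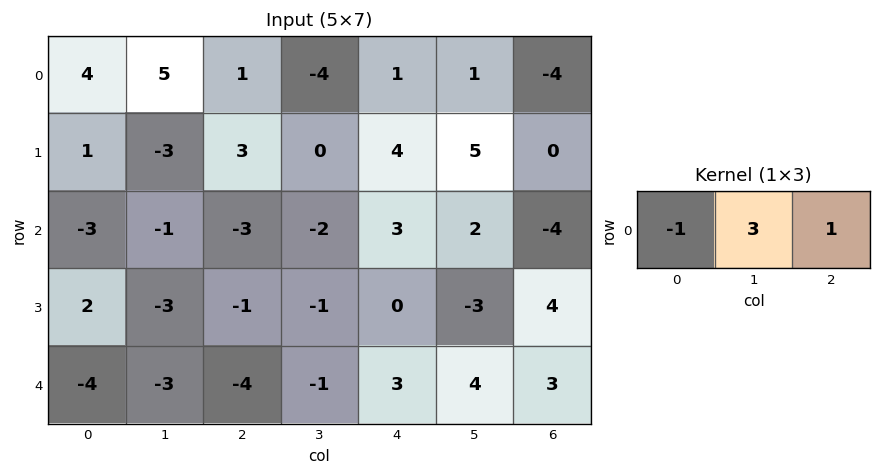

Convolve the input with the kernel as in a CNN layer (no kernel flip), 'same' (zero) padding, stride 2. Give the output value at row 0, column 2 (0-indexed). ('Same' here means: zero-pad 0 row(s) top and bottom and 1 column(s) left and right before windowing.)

The receptive field on the zero-padded input at this output position is [-4 1 1]. Elementwise product with the kernel and sum: -4·-1 + 1·3 + 1·1.

8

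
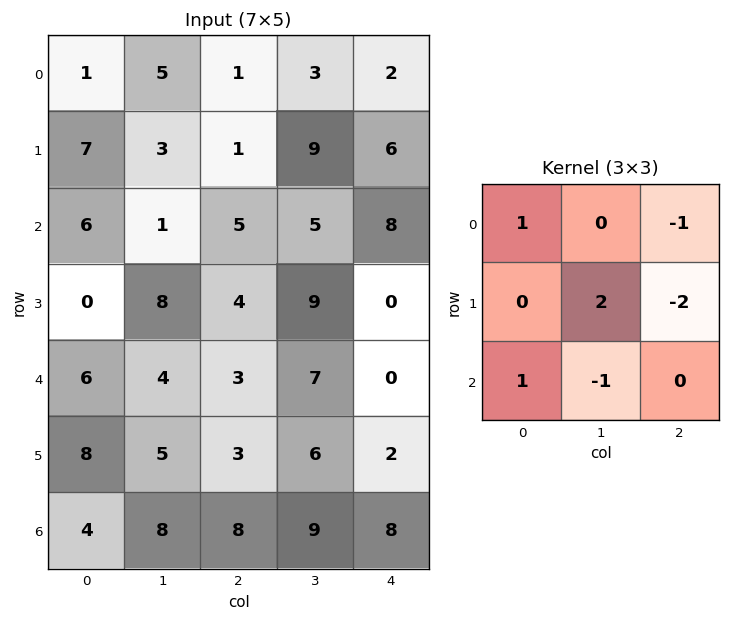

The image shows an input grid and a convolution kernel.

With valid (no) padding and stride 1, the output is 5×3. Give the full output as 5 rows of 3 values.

9 -18 5
-10 -2 -16
11 -13 11
1 -7 15
3 -9 10

Output[0,0]: The receptive field on the input at this output position is [1 5 1 / 7 3 1 / 6 1 5]. Elementwise product with the kernel and sum: 1·1 + 1·-1 + 3·2 + 1·-2 + 6·1 + 1·-1.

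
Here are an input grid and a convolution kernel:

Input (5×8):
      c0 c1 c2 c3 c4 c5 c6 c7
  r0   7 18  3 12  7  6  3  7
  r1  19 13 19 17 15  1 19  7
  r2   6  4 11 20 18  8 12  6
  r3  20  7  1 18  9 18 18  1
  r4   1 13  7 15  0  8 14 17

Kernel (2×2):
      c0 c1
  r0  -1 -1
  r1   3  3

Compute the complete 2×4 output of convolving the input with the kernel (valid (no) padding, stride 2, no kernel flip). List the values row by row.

71 93 35 68
71 26 55 39

Output[0,0]: The receptive field on the input at this output position is [7 18 / 19 13]. Elementwise product with the kernel and sum: 7·-1 + 18·-1 + 19·3 + 13·3.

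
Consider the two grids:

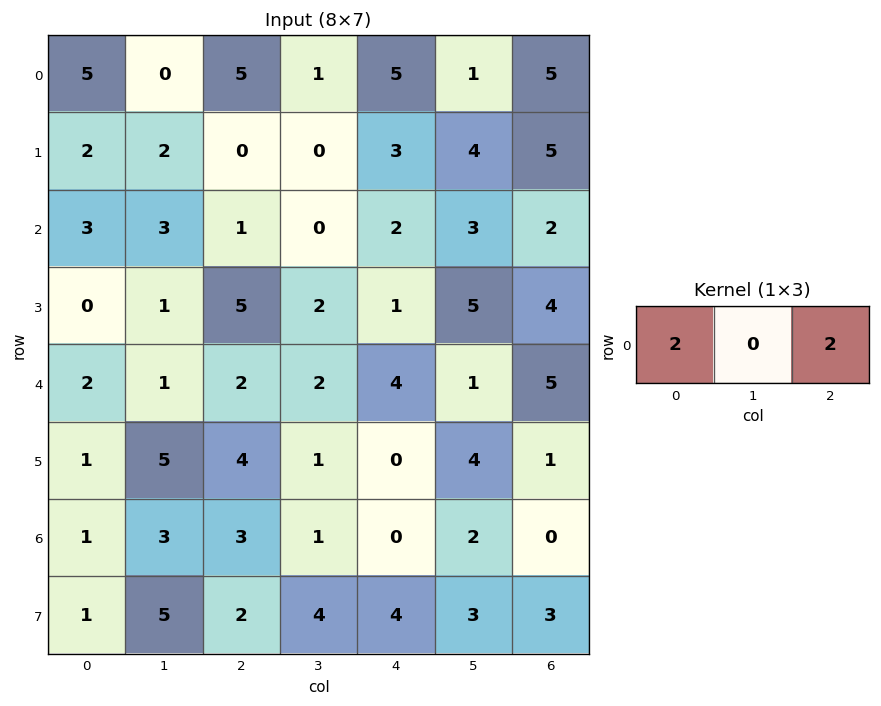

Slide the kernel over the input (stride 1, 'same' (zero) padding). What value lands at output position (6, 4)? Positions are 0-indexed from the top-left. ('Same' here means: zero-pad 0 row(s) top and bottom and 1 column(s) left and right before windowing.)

The receptive field on the zero-padded input at this output position is [1 0 2]. Elementwise product with the kernel and sum: 1·2 + 2·2.

6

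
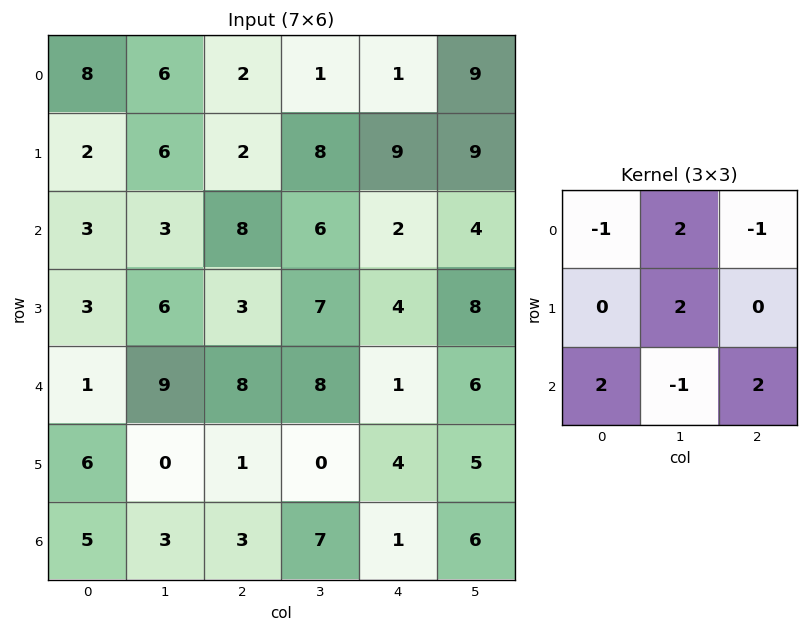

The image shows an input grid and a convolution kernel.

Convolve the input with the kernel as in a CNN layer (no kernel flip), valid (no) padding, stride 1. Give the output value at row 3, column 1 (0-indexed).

8

The receptive field on the input at this output position is [6 3 7 / 9 8 8 / 0 1 0]. Elementwise product with the kernel and sum: 6·-1 + 3·2 + 7·-1 + 8·2 + 0·2 + 1·-1 + 0·2.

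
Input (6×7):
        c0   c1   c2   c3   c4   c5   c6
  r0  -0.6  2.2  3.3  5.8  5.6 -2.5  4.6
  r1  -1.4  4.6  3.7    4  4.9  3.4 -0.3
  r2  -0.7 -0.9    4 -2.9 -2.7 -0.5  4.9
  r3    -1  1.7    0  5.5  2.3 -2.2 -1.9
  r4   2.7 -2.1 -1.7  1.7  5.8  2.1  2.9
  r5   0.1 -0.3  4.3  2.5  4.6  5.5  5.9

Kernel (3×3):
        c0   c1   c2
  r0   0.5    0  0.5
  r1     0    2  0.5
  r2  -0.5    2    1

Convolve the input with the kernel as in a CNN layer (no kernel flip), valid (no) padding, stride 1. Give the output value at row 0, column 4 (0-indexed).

The receptive field on the input at this output position is [5.6 -2.5 4.6 / 4.9 3.4 -0.3 / -2.7 -0.5 4.9]. Elementwise product with the kernel and sum: 5.6·0.5 + 4.6·0.5 + 3.4·2 + -0.3·0.5 + -2.7·-0.5 + -0.5·2 + 4.9·1.

17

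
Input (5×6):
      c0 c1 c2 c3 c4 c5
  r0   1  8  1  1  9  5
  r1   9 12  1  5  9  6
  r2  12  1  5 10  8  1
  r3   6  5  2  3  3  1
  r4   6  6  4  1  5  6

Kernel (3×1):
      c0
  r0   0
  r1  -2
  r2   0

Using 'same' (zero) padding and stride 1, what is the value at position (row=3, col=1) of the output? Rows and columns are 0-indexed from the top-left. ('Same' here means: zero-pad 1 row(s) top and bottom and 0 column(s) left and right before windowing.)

-10

The receptive field on the zero-padded input at this output position is [1 / 5 / 6]. Elementwise product with the kernel and sum: 5·-2.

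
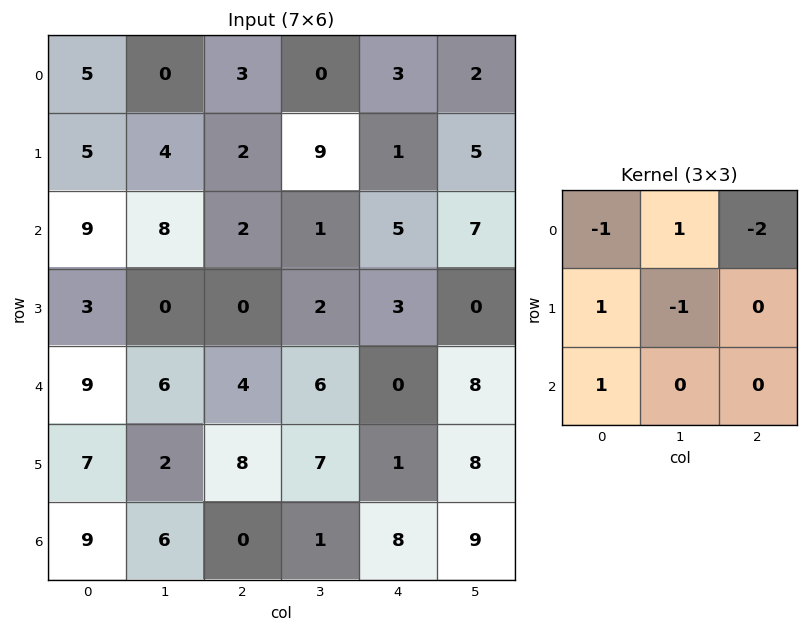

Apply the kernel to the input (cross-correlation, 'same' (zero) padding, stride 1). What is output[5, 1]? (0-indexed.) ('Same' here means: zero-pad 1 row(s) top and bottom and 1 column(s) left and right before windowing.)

3

The receptive field on the zero-padded input at this output position is [9 6 4 / 7 2 8 / 9 6 0]. Elementwise product with the kernel and sum: 9·-1 + 6·1 + 4·-2 + 7·1 + 2·-1 + 9·1.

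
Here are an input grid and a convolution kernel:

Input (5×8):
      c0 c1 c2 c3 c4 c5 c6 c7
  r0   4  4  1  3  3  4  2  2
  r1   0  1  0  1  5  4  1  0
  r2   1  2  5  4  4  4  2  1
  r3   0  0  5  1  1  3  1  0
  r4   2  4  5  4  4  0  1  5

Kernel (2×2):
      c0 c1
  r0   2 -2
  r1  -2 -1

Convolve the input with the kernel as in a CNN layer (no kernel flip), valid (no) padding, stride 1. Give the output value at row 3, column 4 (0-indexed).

The receptive field on the input at this output position is [1 3 / 4 0]. Elementwise product with the kernel and sum: 1·2 + 3·-2 + 4·-2 + 0·-1.

-12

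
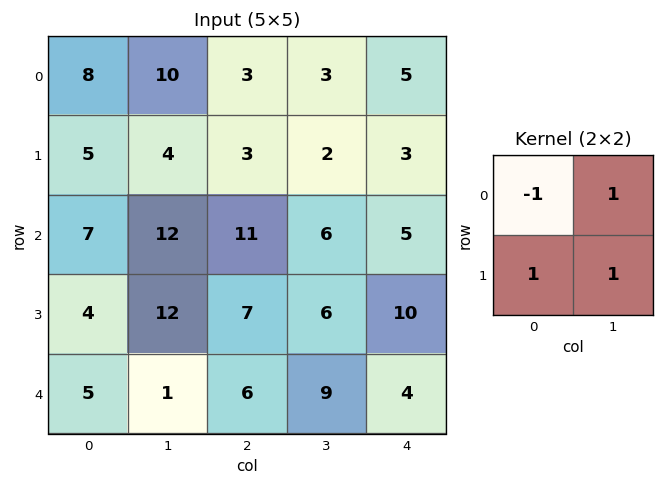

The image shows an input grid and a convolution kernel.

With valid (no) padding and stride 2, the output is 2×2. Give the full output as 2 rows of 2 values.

11 5
21 8

Output[0,0]: The receptive field on the input at this output position is [8 10 / 5 4]. Elementwise product with the kernel and sum: 8·-1 + 10·1 + 5·1 + 4·1.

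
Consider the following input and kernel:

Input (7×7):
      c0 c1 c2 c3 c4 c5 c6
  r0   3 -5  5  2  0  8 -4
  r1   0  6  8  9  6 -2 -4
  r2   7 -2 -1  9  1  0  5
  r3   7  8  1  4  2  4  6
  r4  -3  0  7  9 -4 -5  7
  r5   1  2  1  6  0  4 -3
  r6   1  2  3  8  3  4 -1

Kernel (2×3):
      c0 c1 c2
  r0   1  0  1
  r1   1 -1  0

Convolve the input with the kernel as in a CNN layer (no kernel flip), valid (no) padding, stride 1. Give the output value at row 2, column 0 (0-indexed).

5

The receptive field on the input at this output position is [7 -2 -1 / 7 8 1]. Elementwise product with the kernel and sum: 7·1 + -1·1 + 7·1 + 8·-1.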